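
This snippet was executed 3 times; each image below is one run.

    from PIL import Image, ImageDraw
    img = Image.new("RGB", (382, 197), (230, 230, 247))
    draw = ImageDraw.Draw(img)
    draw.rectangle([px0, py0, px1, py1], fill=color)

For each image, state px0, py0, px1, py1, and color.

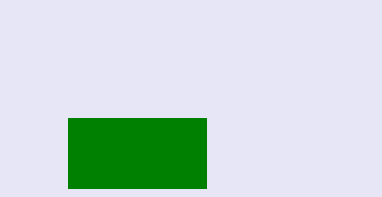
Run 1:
px0 = 68; py0 = 118; px1 = 206; py1 = 188; color = 'green'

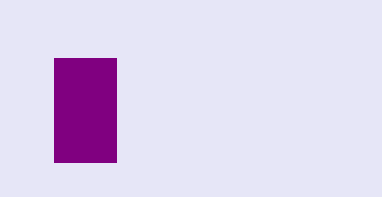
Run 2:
px0 = 54
py0 = 58
px1 = 116
py1 = 162
color = 'purple'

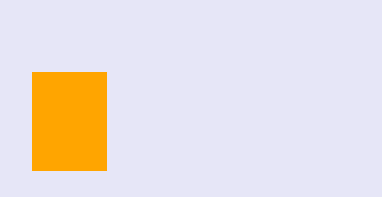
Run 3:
px0 = 32, py0 = 72, px1 = 106, py1 = 170, color = 'orange'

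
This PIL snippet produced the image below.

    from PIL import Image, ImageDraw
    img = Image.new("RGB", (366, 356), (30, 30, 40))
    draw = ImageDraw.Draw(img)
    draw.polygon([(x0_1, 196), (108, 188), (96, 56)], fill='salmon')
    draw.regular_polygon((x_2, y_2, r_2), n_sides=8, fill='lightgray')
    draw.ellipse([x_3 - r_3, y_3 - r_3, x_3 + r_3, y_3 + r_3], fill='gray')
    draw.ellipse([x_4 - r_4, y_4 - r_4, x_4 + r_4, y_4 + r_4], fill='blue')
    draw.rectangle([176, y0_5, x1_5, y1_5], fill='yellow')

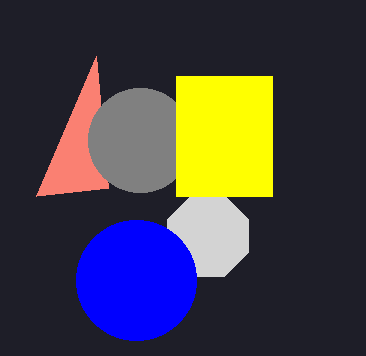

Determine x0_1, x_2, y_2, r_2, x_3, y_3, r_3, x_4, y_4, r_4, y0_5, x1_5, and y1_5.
x0_1 = 36, x_2 = 208, y_2 = 236, r_2 = 44, x_3 = 140, y_3 = 140, r_3 = 52, x_4 = 136, y_4 = 280, r_4 = 60, y0_5 = 76, x1_5 = 272, y1_5 = 196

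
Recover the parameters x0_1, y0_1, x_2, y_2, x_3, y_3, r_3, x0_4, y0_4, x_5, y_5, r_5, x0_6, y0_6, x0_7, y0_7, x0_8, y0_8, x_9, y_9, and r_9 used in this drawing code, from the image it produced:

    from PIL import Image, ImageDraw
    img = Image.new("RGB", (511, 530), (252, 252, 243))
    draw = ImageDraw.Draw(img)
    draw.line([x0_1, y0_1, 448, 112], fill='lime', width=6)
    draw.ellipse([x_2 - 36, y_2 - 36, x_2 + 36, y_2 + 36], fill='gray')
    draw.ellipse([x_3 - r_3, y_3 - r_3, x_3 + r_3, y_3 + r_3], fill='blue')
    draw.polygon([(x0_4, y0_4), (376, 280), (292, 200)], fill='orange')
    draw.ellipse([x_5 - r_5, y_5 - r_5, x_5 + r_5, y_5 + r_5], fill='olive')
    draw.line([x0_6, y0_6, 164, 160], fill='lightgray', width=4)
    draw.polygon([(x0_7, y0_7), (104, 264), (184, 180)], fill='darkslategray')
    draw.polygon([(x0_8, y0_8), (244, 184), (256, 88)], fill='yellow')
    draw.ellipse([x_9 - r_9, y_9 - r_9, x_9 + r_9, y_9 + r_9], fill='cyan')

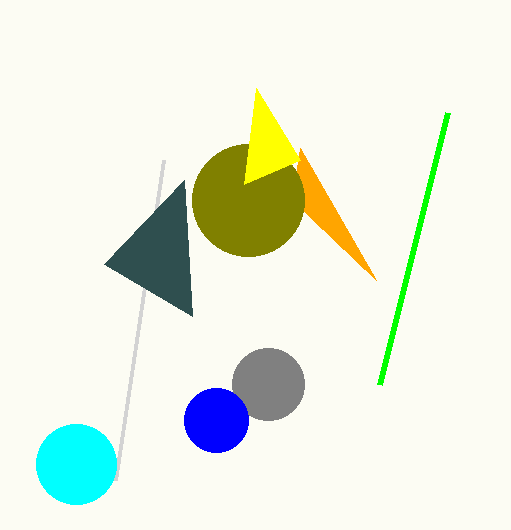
x0_1 = 380, y0_1 = 384, x_2 = 268, y_2 = 384, x_3 = 216, y_3 = 420, r_3 = 32, x0_4 = 300, y0_4 = 148, x_5 = 248, y_5 = 200, r_5 = 56, x0_6 = 116, y0_6 = 480, x0_7 = 192, y0_7 = 316, x0_8 = 300, y0_8 = 160, x_9 = 76, y_9 = 464, r_9 = 40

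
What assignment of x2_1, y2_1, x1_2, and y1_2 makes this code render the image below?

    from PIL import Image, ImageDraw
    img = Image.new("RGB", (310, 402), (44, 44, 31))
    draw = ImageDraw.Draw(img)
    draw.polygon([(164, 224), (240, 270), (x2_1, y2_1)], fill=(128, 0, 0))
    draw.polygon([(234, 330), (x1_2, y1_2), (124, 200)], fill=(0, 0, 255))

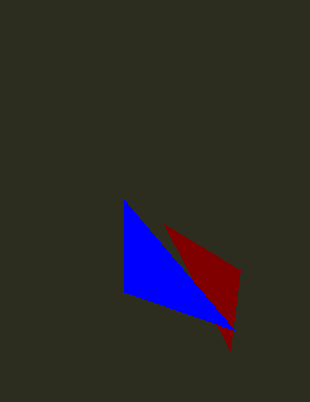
x2_1 = 230
y2_1 = 350
x1_2 = 124
y1_2 = 292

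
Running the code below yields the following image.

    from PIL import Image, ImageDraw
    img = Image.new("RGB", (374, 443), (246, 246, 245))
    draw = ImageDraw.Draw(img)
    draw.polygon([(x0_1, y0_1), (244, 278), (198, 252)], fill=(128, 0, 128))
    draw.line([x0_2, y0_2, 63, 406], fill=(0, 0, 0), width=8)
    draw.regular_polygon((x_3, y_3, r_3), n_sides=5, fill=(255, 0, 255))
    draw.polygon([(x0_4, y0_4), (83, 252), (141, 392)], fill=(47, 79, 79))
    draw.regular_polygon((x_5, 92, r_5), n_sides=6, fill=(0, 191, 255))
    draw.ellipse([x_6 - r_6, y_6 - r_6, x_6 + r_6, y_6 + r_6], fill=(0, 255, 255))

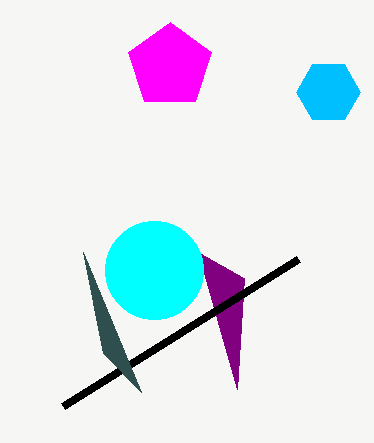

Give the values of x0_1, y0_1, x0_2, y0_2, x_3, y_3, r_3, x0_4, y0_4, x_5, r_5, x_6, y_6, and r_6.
x0_1 = 237, y0_1 = 389, x0_2 = 298, y0_2 = 259, x_3 = 170, y_3 = 66, r_3 = 44, x0_4 = 103, y0_4 = 353, x_5 = 328, r_5 = 32, x_6 = 154, y_6 = 270, r_6 = 49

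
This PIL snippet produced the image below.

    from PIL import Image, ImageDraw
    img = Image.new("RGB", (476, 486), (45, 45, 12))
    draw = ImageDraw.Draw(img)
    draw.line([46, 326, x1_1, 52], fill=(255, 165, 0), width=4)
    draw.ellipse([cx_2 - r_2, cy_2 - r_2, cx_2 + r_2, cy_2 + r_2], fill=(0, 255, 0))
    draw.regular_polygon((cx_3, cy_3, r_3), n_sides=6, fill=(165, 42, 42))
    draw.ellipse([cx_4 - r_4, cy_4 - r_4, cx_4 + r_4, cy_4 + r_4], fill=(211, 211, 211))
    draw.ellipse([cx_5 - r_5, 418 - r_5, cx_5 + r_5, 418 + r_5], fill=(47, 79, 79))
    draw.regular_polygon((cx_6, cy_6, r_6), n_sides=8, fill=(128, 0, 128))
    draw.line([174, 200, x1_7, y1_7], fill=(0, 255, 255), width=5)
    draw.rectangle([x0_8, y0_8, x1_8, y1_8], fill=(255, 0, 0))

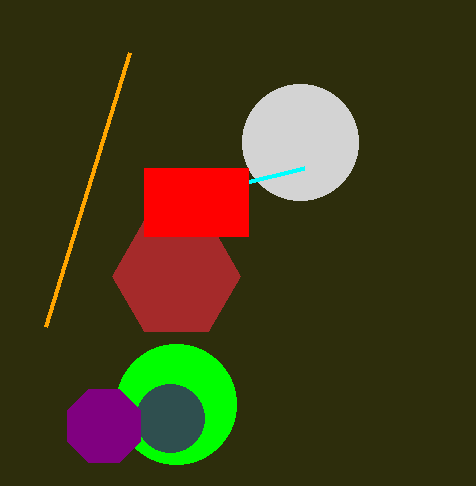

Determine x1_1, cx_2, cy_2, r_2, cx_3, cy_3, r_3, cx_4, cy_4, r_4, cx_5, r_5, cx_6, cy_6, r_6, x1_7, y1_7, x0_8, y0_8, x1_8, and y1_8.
x1_1 = 130; cx_2 = 176; cy_2 = 404; r_2 = 60; cx_3 = 176; cy_3 = 276; r_3 = 64; cx_4 = 300; cy_4 = 142; r_4 = 58; cx_5 = 170; r_5 = 34; cx_6 = 104; cy_6 = 426; r_6 = 40; x1_7 = 304; y1_7 = 168; x0_8 = 144; y0_8 = 168; x1_8 = 248; y1_8 = 236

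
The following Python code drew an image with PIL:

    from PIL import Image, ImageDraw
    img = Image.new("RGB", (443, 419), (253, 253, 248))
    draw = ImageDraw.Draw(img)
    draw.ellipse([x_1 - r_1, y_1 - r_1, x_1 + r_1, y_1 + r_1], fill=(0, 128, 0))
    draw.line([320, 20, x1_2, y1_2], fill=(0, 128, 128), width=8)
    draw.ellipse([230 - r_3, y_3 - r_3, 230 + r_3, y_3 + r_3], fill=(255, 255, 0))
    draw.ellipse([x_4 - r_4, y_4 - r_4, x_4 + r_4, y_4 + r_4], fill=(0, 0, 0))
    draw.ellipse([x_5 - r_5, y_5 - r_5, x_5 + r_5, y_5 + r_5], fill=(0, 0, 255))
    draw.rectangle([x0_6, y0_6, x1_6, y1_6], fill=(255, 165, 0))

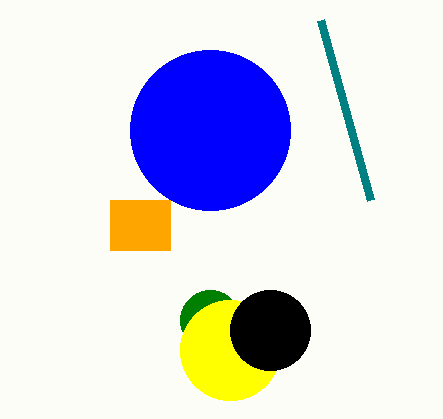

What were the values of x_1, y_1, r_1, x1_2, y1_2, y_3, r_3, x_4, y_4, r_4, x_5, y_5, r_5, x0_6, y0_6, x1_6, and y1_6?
x_1 = 210, y_1 = 320, r_1 = 30, x1_2 = 370, y1_2 = 200, y_3 = 350, r_3 = 50, x_4 = 270, y_4 = 330, r_4 = 40, x_5 = 210, y_5 = 130, r_5 = 80, x0_6 = 110, y0_6 = 200, x1_6 = 170, y1_6 = 250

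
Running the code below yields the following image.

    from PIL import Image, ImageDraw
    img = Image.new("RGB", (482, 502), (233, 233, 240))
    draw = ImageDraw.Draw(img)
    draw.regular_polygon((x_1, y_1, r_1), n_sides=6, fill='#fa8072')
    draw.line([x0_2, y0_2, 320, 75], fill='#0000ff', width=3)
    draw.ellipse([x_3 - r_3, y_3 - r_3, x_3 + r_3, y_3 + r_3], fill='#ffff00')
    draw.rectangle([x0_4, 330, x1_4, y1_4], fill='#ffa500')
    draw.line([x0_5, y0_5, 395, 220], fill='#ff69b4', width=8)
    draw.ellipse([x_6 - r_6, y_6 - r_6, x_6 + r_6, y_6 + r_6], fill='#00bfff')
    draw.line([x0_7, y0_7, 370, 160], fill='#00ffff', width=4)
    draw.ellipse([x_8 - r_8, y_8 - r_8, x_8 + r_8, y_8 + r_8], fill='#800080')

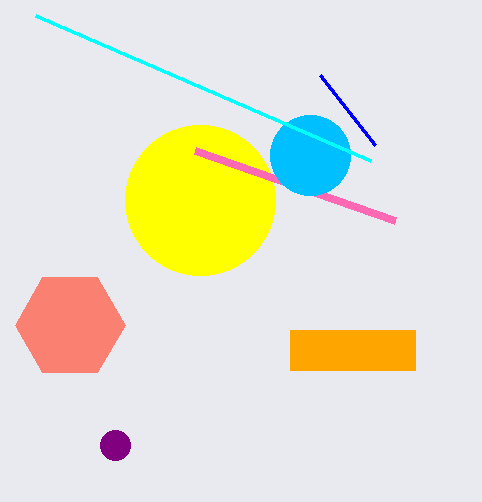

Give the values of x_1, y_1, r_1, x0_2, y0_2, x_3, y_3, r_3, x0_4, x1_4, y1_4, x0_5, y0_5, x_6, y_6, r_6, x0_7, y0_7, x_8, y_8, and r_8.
x_1 = 70, y_1 = 325, r_1 = 55, x0_2 = 375, y0_2 = 145, x_3 = 200, y_3 = 200, r_3 = 75, x0_4 = 290, x1_4 = 415, y1_4 = 370, x0_5 = 195, y0_5 = 150, x_6 = 310, y_6 = 155, r_6 = 40, x0_7 = 35, y0_7 = 15, x_8 = 115, y_8 = 445, r_8 = 15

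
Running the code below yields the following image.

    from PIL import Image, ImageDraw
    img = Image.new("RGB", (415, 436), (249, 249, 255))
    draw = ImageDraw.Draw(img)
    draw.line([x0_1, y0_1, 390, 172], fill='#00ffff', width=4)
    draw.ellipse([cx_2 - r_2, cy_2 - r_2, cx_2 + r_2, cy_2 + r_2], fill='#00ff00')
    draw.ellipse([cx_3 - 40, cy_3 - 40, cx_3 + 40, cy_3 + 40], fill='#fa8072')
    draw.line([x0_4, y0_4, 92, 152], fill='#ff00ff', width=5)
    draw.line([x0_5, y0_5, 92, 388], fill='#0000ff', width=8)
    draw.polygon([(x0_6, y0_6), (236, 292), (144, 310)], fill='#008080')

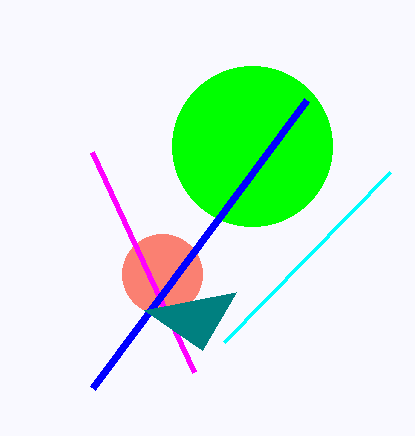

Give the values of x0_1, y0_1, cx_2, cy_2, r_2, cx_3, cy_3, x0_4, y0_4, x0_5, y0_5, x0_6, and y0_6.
x0_1 = 224
y0_1 = 342
cx_2 = 252
cy_2 = 146
r_2 = 80
cx_3 = 162
cy_3 = 274
x0_4 = 194
y0_4 = 372
x0_5 = 306
y0_5 = 100
x0_6 = 202
y0_6 = 350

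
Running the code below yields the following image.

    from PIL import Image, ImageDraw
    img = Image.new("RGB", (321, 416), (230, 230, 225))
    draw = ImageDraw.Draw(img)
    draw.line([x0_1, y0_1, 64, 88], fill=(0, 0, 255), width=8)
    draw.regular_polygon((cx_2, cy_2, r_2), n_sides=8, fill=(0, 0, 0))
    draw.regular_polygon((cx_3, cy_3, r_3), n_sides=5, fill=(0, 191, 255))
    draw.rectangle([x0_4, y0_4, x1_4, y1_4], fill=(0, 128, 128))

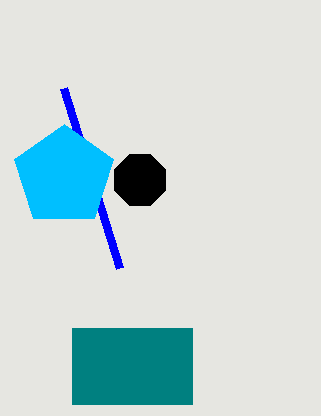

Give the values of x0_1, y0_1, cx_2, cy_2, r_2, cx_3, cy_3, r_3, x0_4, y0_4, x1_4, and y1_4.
x0_1 = 120
y0_1 = 268
cx_2 = 140
cy_2 = 180
r_2 = 28
cx_3 = 64
cy_3 = 176
r_3 = 52
x0_4 = 72
y0_4 = 328
x1_4 = 192
y1_4 = 404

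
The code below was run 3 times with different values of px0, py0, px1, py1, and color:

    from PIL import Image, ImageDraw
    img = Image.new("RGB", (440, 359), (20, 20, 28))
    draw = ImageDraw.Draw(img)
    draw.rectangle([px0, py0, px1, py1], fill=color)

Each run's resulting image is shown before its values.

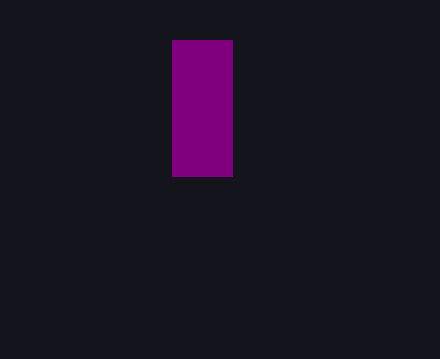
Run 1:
px0 = 172, py0 = 40, px1 = 232, py1 = 176, color = 'purple'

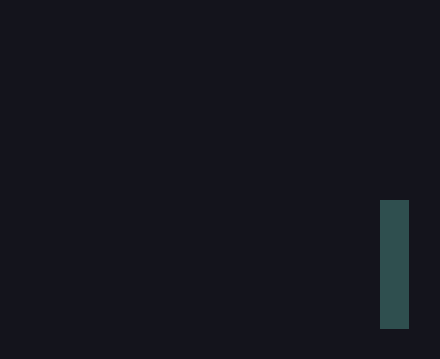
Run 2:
px0 = 380
py0 = 200
px1 = 408
py1 = 328
color = 'darkslategray'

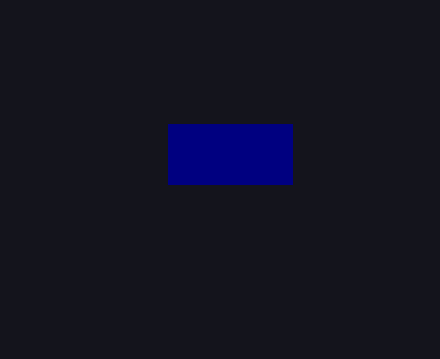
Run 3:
px0 = 168; py0 = 124; px1 = 292; py1 = 184; color = 'navy'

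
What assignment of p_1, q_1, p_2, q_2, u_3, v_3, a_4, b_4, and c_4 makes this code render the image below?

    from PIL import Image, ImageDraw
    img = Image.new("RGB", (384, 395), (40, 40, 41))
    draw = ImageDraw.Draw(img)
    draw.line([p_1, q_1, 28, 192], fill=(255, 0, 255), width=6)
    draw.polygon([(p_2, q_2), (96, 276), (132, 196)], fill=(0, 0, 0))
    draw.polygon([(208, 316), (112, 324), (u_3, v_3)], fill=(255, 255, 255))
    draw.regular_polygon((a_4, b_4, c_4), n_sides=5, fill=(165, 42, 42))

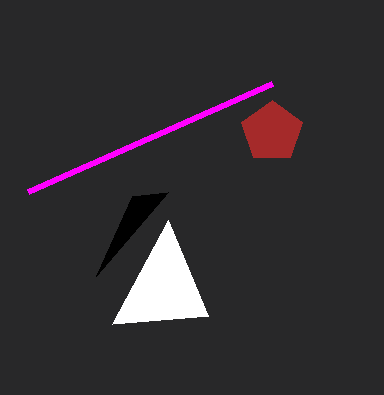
p_1 = 272; q_1 = 84; p_2 = 168; q_2 = 192; u_3 = 168; v_3 = 220; a_4 = 272; b_4 = 132; c_4 = 32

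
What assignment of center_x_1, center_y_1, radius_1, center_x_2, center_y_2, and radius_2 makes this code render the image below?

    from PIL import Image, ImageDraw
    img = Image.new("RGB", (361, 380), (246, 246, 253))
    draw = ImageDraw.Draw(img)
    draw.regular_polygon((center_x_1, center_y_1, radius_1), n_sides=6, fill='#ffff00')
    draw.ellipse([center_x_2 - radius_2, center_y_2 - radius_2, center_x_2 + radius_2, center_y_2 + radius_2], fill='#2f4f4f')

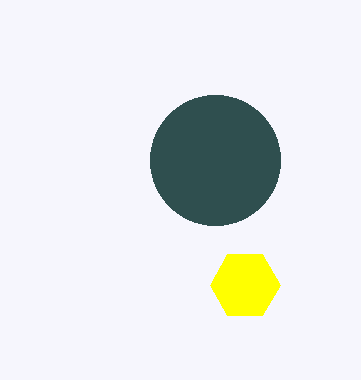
center_x_1 = 245; center_y_1 = 285; radius_1 = 35; center_x_2 = 215; center_y_2 = 160; radius_2 = 65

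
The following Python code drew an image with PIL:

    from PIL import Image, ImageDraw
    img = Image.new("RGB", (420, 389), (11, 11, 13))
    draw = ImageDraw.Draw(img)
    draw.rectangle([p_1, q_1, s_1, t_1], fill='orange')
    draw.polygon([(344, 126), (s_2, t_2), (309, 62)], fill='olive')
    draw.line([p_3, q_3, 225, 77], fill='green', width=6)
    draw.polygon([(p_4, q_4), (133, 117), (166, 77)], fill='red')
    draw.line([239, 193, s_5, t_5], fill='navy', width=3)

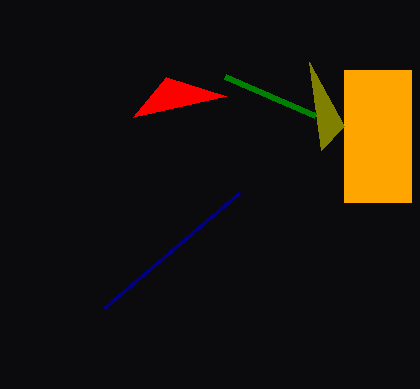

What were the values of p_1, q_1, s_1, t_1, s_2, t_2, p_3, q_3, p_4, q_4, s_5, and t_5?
p_1 = 344; q_1 = 70; s_1 = 411; t_1 = 202; s_2 = 321; t_2 = 150; p_3 = 315; q_3 = 116; p_4 = 226; q_4 = 96; s_5 = 104; t_5 = 308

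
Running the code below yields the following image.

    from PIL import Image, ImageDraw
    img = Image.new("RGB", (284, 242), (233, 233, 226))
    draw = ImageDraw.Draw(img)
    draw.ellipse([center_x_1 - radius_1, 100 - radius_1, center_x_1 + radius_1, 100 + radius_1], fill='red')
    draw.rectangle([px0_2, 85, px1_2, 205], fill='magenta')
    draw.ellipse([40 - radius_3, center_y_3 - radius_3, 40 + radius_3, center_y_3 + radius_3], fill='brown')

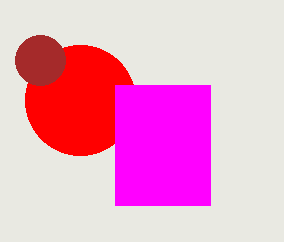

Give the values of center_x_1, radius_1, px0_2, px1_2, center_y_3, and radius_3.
center_x_1 = 80
radius_1 = 55
px0_2 = 115
px1_2 = 210
center_y_3 = 60
radius_3 = 25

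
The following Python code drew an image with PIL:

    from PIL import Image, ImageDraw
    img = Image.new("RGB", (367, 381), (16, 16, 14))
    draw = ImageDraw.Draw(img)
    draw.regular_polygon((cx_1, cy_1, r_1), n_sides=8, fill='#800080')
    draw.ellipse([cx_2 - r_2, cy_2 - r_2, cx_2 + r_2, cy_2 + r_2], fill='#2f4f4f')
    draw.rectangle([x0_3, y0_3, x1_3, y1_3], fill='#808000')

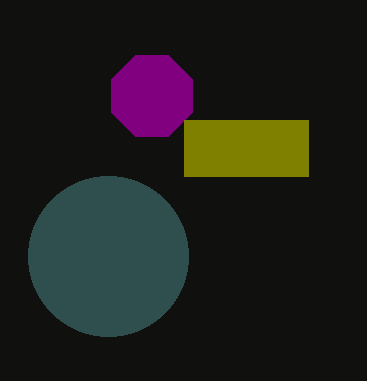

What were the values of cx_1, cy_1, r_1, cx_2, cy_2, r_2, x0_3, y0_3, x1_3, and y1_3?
cx_1 = 152, cy_1 = 96, r_1 = 44, cx_2 = 108, cy_2 = 256, r_2 = 80, x0_3 = 184, y0_3 = 120, x1_3 = 308, y1_3 = 176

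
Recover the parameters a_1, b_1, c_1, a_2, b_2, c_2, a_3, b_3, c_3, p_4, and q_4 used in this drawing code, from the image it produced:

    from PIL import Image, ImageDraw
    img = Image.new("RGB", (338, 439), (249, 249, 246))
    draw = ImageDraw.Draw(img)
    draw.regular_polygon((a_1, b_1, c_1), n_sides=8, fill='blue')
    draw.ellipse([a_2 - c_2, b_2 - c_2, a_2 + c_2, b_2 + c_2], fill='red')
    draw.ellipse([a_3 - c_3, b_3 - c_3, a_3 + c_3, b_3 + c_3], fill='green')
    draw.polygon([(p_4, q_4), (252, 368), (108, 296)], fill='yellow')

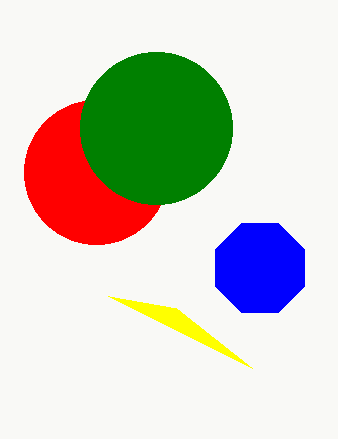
a_1 = 260
b_1 = 268
c_1 = 48
a_2 = 96
b_2 = 172
c_2 = 72
a_3 = 156
b_3 = 128
c_3 = 76
p_4 = 176
q_4 = 308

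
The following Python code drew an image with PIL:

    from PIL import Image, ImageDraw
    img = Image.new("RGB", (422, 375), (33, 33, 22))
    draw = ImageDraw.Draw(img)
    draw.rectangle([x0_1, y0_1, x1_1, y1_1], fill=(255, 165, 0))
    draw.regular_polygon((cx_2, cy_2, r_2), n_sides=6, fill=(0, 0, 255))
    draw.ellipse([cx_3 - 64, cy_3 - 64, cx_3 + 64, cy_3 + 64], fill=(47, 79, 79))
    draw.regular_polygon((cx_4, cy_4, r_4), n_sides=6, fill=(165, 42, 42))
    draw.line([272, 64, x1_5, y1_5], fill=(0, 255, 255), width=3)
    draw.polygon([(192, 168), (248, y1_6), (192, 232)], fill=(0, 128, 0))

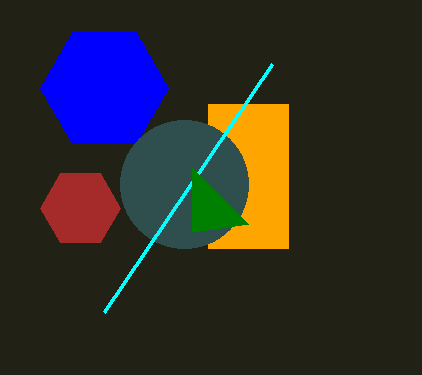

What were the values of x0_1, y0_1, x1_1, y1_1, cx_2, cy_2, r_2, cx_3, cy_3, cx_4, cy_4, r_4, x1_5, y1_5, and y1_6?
x0_1 = 208
y0_1 = 104
x1_1 = 288
y1_1 = 248
cx_2 = 104
cy_2 = 88
r_2 = 64
cx_3 = 184
cy_3 = 184
cx_4 = 80
cy_4 = 208
r_4 = 40
x1_5 = 104
y1_5 = 312
y1_6 = 224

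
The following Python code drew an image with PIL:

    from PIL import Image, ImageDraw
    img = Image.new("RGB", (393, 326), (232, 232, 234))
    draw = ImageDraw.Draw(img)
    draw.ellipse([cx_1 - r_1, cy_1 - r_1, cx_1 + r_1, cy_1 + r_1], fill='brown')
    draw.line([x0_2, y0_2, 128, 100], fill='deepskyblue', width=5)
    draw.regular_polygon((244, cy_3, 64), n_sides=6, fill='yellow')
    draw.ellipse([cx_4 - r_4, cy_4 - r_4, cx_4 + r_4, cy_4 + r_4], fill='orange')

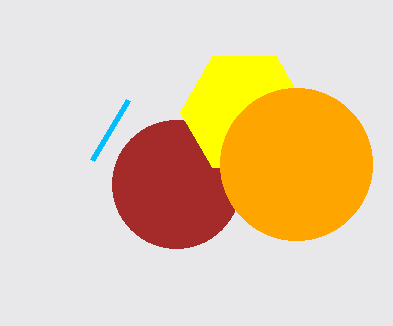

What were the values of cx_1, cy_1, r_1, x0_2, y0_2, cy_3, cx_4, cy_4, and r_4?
cx_1 = 176
cy_1 = 184
r_1 = 64
x0_2 = 92
y0_2 = 160
cy_3 = 112
cx_4 = 296
cy_4 = 164
r_4 = 76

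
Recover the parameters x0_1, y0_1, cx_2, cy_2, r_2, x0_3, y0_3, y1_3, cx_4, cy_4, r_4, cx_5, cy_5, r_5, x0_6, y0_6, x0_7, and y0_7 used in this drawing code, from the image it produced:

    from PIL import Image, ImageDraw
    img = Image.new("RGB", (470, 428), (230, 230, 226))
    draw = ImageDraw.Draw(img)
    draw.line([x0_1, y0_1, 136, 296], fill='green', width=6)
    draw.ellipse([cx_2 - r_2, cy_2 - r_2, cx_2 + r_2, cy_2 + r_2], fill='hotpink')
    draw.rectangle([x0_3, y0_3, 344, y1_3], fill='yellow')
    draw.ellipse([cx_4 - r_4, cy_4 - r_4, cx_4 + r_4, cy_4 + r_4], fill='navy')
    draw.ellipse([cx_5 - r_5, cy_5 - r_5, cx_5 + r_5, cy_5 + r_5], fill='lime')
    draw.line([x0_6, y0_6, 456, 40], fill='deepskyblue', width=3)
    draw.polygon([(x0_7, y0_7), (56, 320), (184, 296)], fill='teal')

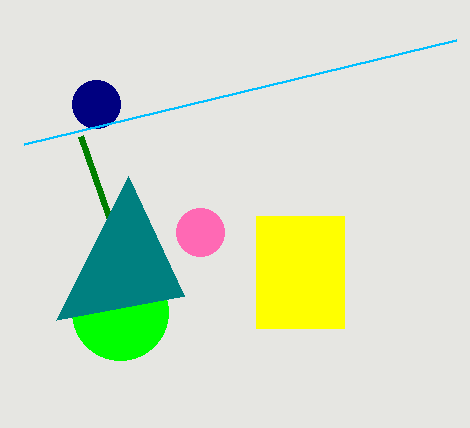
x0_1 = 80, y0_1 = 136, cx_2 = 200, cy_2 = 232, r_2 = 24, x0_3 = 256, y0_3 = 216, y1_3 = 328, cx_4 = 96, cy_4 = 104, r_4 = 24, cx_5 = 120, cy_5 = 312, r_5 = 48, x0_6 = 24, y0_6 = 144, x0_7 = 128, y0_7 = 176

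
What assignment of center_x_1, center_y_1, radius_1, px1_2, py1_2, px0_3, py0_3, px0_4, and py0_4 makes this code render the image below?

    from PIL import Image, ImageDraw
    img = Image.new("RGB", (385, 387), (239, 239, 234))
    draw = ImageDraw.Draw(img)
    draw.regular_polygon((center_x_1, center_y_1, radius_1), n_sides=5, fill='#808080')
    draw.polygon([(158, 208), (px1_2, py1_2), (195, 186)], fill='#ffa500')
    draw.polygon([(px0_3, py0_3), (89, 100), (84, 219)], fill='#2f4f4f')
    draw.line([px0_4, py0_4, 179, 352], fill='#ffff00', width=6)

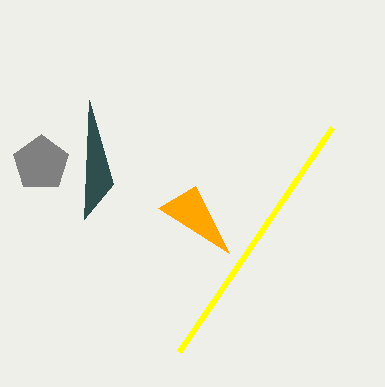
center_x_1 = 41, center_y_1 = 163, radius_1 = 29, px1_2 = 229, py1_2 = 253, px0_3 = 113, py0_3 = 184, px0_4 = 332, py0_4 = 128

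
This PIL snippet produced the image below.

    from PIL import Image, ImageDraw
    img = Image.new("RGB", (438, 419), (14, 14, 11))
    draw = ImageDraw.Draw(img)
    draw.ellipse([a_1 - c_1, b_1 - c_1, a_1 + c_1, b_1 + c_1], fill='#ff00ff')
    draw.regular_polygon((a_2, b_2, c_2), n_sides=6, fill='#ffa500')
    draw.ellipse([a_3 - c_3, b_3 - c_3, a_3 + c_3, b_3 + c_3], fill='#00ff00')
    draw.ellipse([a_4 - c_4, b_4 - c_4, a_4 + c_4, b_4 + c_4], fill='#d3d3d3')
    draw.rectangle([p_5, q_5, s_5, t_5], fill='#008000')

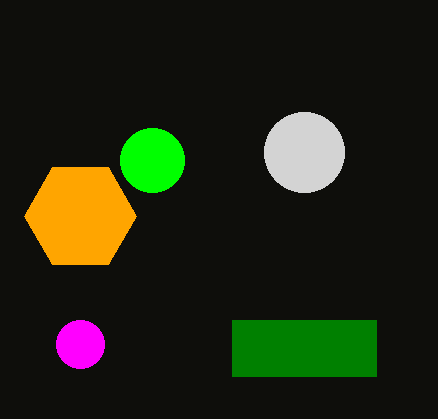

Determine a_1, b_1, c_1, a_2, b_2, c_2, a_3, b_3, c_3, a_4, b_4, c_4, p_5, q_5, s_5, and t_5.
a_1 = 80; b_1 = 344; c_1 = 24; a_2 = 80; b_2 = 216; c_2 = 56; a_3 = 152; b_3 = 160; c_3 = 32; a_4 = 304; b_4 = 152; c_4 = 40; p_5 = 232; q_5 = 320; s_5 = 376; t_5 = 376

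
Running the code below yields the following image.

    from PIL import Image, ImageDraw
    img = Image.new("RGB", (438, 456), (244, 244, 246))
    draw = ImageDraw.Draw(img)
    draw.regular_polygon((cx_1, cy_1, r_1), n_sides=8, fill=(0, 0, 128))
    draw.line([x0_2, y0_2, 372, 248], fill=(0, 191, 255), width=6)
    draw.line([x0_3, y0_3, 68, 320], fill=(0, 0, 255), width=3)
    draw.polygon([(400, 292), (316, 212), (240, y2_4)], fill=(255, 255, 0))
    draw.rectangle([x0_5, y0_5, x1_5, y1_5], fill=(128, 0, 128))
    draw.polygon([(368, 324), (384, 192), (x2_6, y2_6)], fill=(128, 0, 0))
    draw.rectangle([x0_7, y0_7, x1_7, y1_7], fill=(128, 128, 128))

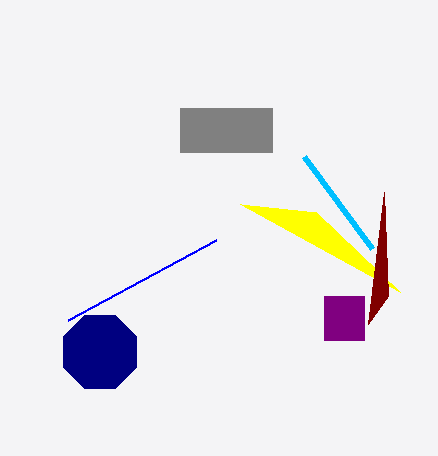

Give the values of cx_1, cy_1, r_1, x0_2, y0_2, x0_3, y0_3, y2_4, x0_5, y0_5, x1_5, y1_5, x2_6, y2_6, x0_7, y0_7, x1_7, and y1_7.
cx_1 = 100; cy_1 = 352; r_1 = 40; x0_2 = 304; y0_2 = 156; x0_3 = 216; y0_3 = 240; y2_4 = 204; x0_5 = 324; y0_5 = 296; x1_5 = 364; y1_5 = 340; x2_6 = 388; y2_6 = 296; x0_7 = 180; y0_7 = 108; x1_7 = 272; y1_7 = 152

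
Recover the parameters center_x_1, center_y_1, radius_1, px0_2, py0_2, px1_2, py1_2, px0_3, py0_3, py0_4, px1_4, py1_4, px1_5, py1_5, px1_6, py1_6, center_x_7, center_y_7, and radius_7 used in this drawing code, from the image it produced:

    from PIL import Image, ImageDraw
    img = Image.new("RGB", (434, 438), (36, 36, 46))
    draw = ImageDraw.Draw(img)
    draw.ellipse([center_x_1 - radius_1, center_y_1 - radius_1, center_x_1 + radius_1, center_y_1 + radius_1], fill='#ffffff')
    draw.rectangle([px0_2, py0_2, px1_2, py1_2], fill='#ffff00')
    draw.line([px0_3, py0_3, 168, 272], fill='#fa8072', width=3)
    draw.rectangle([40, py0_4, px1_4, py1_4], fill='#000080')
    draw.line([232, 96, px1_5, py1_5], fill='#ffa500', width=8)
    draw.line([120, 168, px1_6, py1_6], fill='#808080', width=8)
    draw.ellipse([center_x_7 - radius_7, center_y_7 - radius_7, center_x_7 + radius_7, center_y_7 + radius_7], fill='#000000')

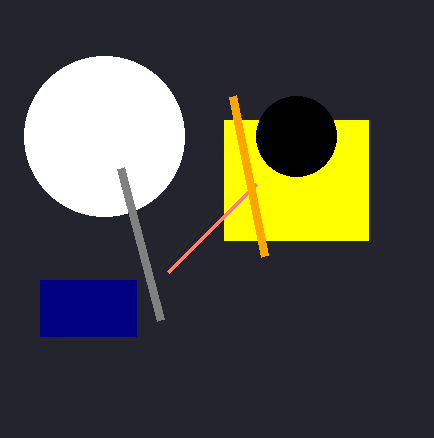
center_x_1 = 104, center_y_1 = 136, radius_1 = 80, px0_2 = 224, py0_2 = 120, px1_2 = 368, py1_2 = 240, px0_3 = 256, py0_3 = 184, py0_4 = 280, px1_4 = 136, py1_4 = 336, px1_5 = 264, py1_5 = 256, px1_6 = 160, py1_6 = 320, center_x_7 = 296, center_y_7 = 136, radius_7 = 40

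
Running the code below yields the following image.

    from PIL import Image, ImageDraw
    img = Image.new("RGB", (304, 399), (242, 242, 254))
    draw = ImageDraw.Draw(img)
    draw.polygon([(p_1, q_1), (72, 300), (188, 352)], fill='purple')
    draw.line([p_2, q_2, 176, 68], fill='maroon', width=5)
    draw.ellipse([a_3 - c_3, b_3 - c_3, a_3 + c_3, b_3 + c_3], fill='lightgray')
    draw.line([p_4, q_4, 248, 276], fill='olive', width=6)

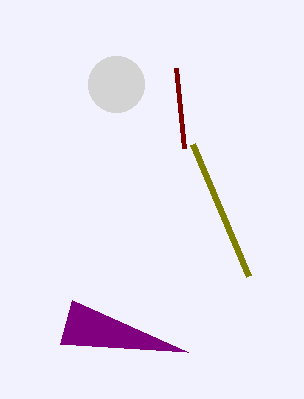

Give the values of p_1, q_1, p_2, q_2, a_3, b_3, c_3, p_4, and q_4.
p_1 = 60, q_1 = 344, p_2 = 184, q_2 = 148, a_3 = 116, b_3 = 84, c_3 = 28, p_4 = 192, q_4 = 144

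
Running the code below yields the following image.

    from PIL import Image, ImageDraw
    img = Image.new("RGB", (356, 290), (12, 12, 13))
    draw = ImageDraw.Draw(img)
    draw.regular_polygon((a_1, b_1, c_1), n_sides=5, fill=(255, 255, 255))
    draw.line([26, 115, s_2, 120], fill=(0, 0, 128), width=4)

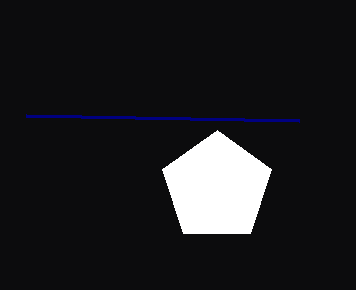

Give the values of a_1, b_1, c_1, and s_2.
a_1 = 217; b_1 = 187; c_1 = 57; s_2 = 299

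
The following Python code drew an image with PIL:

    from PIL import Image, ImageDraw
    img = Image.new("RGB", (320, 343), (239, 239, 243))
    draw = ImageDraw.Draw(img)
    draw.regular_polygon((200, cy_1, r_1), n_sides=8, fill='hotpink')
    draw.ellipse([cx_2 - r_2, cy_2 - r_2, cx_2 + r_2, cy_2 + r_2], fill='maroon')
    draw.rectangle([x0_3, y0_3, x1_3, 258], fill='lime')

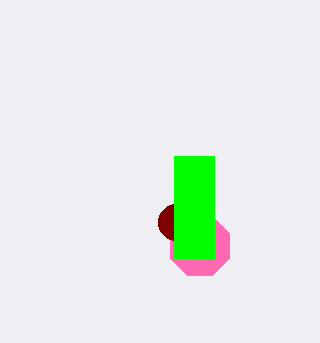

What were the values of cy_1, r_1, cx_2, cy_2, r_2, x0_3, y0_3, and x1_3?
cy_1 = 246
r_1 = 32
cx_2 = 176
cy_2 = 222
r_2 = 18
x0_3 = 174
y0_3 = 156
x1_3 = 214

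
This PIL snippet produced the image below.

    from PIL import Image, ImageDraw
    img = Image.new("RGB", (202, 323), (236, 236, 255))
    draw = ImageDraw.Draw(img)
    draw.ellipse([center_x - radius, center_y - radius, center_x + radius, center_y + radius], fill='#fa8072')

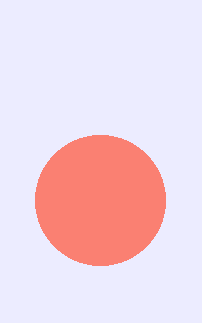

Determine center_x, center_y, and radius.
center_x = 100, center_y = 200, radius = 65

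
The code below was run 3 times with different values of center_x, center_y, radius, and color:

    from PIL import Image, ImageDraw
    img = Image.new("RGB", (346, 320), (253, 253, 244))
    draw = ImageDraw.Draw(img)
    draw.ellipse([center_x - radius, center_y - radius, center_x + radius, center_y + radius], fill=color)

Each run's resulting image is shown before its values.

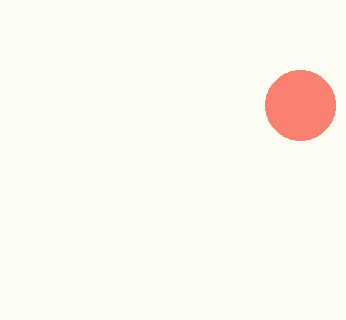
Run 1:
center_x = 300, center_y = 105, radius = 35, color = 'salmon'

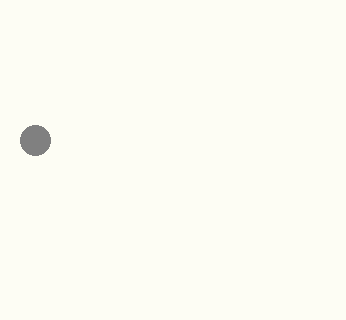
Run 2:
center_x = 35; center_y = 140; radius = 15; color = 'gray'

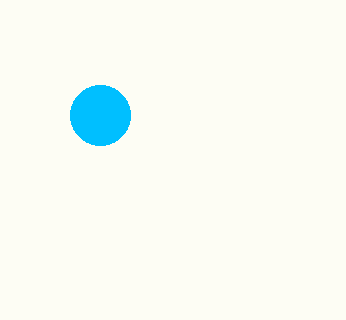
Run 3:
center_x = 100
center_y = 115
radius = 30
color = 'deepskyblue'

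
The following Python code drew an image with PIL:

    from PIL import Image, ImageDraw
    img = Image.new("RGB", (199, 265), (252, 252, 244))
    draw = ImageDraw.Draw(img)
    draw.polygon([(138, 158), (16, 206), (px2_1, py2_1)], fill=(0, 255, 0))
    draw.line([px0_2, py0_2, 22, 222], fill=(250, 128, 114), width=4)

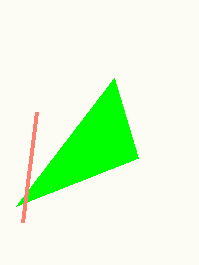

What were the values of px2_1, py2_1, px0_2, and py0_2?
px2_1 = 114, py2_1 = 78, px0_2 = 36, py0_2 = 112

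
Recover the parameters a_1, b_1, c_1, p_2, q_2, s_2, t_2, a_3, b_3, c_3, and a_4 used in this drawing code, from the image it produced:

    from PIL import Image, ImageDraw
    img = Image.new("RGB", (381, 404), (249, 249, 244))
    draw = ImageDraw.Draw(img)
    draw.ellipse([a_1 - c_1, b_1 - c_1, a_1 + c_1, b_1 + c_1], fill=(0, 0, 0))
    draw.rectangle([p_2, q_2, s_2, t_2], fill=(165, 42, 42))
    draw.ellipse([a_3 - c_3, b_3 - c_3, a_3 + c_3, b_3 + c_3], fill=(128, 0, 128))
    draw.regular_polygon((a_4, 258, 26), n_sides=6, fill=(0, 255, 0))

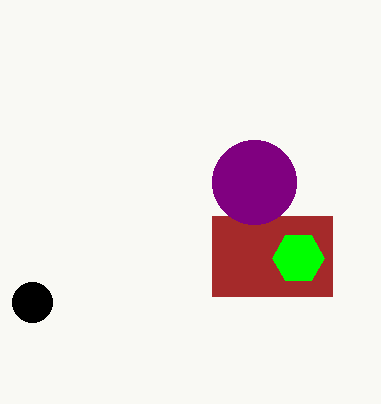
a_1 = 32; b_1 = 302; c_1 = 20; p_2 = 212; q_2 = 216; s_2 = 332; t_2 = 296; a_3 = 254; b_3 = 182; c_3 = 42; a_4 = 298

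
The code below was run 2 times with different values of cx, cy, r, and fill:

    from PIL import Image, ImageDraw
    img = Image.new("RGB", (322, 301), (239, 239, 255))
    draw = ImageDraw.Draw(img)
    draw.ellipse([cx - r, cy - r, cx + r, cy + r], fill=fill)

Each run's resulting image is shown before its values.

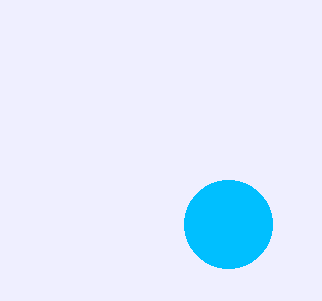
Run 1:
cx = 228
cy = 224
r = 44
fill = 'deepskyblue'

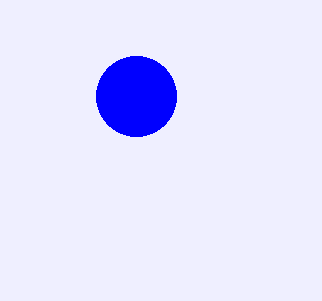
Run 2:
cx = 136, cy = 96, r = 40, fill = 'blue'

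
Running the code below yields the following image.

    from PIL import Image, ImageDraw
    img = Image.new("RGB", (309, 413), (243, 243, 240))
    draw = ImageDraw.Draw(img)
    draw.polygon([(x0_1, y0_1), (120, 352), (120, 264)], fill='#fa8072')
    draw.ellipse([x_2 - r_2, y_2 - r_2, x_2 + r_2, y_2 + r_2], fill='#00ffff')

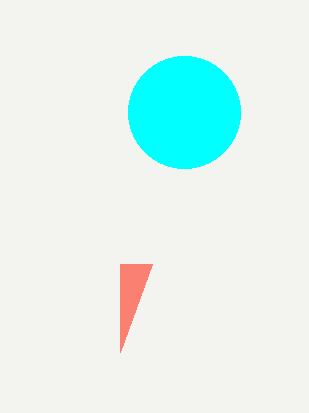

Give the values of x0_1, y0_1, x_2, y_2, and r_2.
x0_1 = 152, y0_1 = 264, x_2 = 184, y_2 = 112, r_2 = 56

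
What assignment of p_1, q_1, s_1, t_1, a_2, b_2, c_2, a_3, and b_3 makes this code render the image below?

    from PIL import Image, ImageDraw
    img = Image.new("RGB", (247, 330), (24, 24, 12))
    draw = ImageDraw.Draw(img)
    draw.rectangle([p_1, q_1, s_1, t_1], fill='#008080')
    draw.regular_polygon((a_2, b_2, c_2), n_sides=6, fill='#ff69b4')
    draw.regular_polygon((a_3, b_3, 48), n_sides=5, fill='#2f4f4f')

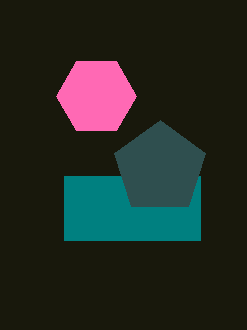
p_1 = 64, q_1 = 176, s_1 = 200, t_1 = 240, a_2 = 96, b_2 = 96, c_2 = 40, a_3 = 160, b_3 = 168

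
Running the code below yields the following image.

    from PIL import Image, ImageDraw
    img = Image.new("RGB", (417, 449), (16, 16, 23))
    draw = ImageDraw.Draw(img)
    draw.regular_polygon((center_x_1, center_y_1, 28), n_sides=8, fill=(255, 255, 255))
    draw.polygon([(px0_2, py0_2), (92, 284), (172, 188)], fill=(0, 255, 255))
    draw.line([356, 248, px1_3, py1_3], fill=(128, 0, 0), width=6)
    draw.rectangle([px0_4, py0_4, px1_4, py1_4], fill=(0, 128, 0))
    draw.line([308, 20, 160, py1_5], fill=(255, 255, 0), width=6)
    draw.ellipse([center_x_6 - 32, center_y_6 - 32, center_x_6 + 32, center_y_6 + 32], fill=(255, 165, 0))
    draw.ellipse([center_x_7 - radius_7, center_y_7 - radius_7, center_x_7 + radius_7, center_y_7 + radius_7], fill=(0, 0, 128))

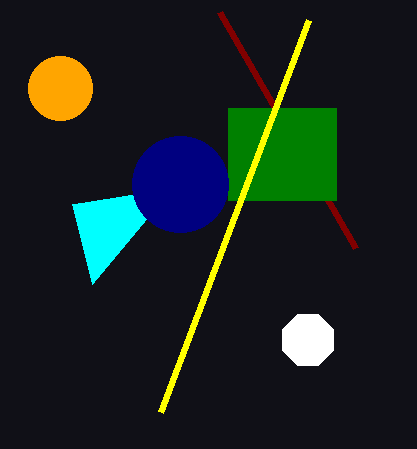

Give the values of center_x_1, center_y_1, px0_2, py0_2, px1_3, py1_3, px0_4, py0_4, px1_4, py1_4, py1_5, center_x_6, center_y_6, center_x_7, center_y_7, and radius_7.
center_x_1 = 308
center_y_1 = 340
px0_2 = 72
py0_2 = 204
px1_3 = 220
py1_3 = 12
px0_4 = 228
py0_4 = 108
px1_4 = 336
py1_4 = 200
py1_5 = 412
center_x_6 = 60
center_y_6 = 88
center_x_7 = 180
center_y_7 = 184
radius_7 = 48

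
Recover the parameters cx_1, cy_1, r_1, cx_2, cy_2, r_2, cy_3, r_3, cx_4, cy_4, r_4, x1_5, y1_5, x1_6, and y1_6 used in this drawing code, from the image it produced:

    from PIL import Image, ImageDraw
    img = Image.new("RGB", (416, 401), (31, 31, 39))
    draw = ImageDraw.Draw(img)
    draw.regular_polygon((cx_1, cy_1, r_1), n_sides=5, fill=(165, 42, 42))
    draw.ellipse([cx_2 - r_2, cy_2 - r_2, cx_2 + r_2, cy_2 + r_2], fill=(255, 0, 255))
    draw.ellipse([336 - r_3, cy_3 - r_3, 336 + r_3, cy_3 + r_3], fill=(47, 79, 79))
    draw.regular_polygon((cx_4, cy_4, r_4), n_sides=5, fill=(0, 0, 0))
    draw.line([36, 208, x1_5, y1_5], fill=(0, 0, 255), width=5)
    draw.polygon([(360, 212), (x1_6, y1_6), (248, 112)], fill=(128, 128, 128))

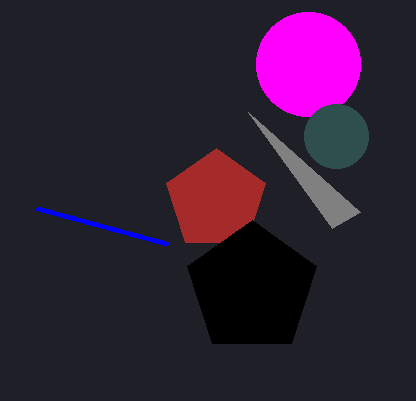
cx_1 = 216; cy_1 = 200; r_1 = 52; cx_2 = 308; cy_2 = 64; r_2 = 52; cy_3 = 136; r_3 = 32; cx_4 = 252; cy_4 = 288; r_4 = 68; x1_5 = 168; y1_5 = 244; x1_6 = 332; y1_6 = 228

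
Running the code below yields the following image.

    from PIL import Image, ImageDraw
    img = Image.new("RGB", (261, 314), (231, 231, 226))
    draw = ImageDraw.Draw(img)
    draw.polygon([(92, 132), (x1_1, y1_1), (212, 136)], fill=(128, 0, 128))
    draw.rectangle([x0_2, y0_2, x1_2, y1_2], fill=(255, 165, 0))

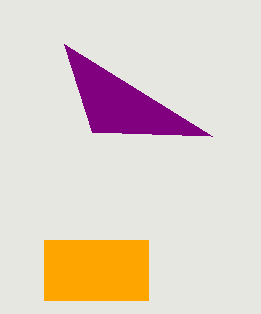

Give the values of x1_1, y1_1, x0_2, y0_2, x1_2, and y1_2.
x1_1 = 64, y1_1 = 44, x0_2 = 44, y0_2 = 240, x1_2 = 148, y1_2 = 300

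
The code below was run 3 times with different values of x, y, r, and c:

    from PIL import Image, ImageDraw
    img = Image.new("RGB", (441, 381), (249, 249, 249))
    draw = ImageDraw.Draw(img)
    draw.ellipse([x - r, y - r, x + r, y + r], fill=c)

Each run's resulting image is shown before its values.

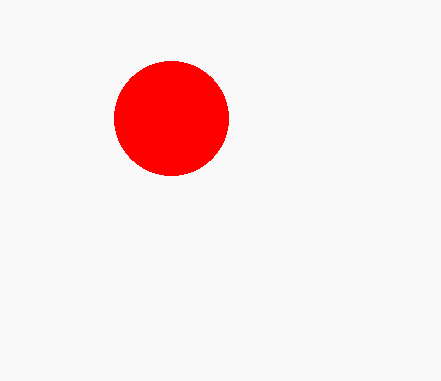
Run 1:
x = 171
y = 118
r = 57
c = 'red'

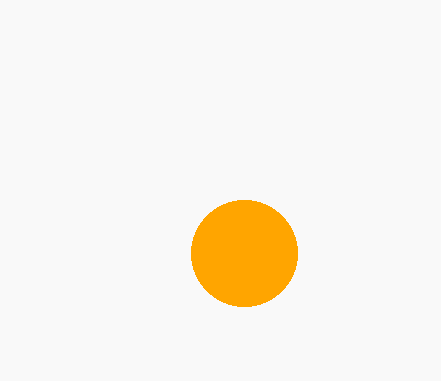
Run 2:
x = 244
y = 253
r = 53
c = 'orange'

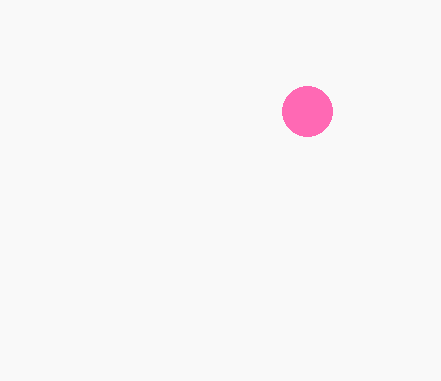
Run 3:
x = 307; y = 111; r = 25; c = 'hotpink'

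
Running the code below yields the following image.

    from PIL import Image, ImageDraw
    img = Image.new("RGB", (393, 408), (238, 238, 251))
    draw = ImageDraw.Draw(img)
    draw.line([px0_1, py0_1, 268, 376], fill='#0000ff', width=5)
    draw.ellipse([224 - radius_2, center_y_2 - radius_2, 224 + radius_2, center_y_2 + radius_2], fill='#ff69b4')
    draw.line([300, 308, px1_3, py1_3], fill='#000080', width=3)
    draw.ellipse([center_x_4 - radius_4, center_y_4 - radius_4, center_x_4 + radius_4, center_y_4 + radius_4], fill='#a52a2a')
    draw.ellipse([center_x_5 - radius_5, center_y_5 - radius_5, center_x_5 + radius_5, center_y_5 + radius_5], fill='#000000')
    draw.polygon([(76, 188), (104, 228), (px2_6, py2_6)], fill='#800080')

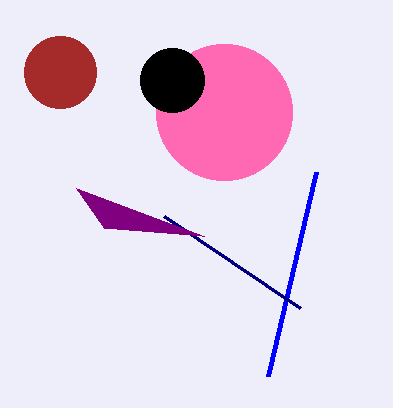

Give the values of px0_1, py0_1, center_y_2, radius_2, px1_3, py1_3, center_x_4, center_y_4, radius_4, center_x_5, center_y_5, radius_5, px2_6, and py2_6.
px0_1 = 316, py0_1 = 172, center_y_2 = 112, radius_2 = 68, px1_3 = 164, py1_3 = 216, center_x_4 = 60, center_y_4 = 72, radius_4 = 36, center_x_5 = 172, center_y_5 = 80, radius_5 = 32, px2_6 = 204, py2_6 = 236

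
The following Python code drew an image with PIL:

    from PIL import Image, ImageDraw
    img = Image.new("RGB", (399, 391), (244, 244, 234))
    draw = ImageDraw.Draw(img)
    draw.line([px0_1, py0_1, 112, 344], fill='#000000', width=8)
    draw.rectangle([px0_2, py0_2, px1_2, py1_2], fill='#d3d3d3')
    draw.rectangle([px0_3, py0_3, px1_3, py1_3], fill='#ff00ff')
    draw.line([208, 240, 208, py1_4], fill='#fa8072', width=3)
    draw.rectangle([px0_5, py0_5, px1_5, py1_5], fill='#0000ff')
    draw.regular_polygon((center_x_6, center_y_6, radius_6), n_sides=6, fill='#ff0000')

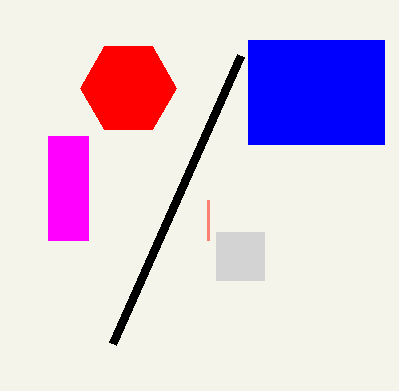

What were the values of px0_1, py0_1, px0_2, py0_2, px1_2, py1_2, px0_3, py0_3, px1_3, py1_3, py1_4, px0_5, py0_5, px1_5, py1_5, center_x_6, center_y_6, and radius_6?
px0_1 = 240, py0_1 = 56, px0_2 = 216, py0_2 = 232, px1_2 = 264, py1_2 = 280, px0_3 = 48, py0_3 = 136, px1_3 = 88, py1_3 = 240, py1_4 = 200, px0_5 = 248, py0_5 = 40, px1_5 = 384, py1_5 = 144, center_x_6 = 128, center_y_6 = 88, radius_6 = 48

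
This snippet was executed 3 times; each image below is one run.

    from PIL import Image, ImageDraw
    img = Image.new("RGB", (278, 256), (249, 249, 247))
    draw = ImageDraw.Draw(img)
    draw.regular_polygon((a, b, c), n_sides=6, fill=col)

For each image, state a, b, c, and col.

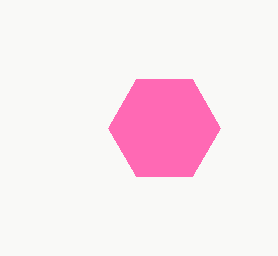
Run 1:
a = 164, b = 128, c = 56, col = 'hotpink'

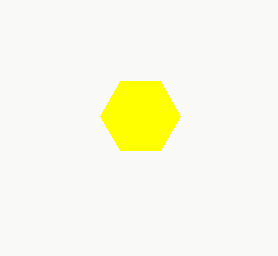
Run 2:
a = 140; b = 116; c = 40; col = 'yellow'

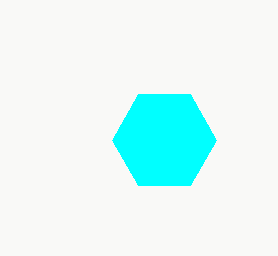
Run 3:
a = 164
b = 140
c = 52
col = 'cyan'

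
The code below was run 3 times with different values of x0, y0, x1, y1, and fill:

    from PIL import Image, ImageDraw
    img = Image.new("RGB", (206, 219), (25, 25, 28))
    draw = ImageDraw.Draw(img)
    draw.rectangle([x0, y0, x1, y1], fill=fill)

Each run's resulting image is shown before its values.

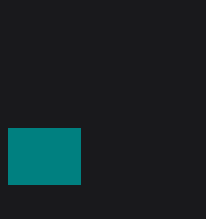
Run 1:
x0 = 8; y0 = 128; x1 = 80; y1 = 184; fill = 'teal'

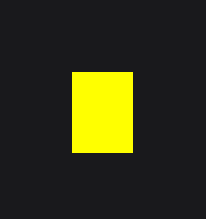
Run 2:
x0 = 72, y0 = 72, x1 = 132, y1 = 152, fill = 'yellow'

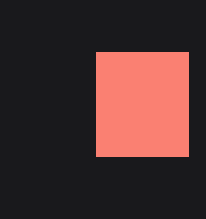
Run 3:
x0 = 96; y0 = 52; x1 = 188; y1 = 156; fill = 'salmon'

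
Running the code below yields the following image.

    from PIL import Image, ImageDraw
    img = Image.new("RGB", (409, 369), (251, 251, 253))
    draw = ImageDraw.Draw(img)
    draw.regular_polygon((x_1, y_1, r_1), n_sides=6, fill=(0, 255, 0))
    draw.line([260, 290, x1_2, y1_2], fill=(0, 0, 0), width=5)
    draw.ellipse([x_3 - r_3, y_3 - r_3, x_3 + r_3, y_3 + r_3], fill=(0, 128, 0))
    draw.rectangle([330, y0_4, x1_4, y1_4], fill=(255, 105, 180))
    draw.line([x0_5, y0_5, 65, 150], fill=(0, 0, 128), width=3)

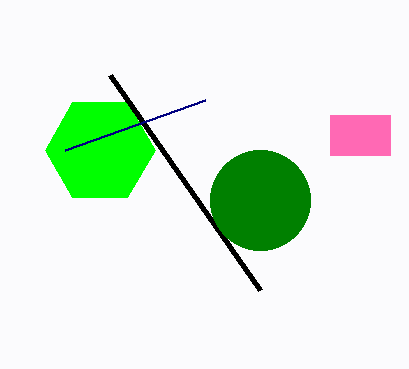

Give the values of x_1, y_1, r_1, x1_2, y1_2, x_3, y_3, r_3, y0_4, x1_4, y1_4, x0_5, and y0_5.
x_1 = 100
y_1 = 150
r_1 = 55
x1_2 = 110
y1_2 = 75
x_3 = 260
y_3 = 200
r_3 = 50
y0_4 = 115
x1_4 = 390
y1_4 = 155
x0_5 = 205
y0_5 = 100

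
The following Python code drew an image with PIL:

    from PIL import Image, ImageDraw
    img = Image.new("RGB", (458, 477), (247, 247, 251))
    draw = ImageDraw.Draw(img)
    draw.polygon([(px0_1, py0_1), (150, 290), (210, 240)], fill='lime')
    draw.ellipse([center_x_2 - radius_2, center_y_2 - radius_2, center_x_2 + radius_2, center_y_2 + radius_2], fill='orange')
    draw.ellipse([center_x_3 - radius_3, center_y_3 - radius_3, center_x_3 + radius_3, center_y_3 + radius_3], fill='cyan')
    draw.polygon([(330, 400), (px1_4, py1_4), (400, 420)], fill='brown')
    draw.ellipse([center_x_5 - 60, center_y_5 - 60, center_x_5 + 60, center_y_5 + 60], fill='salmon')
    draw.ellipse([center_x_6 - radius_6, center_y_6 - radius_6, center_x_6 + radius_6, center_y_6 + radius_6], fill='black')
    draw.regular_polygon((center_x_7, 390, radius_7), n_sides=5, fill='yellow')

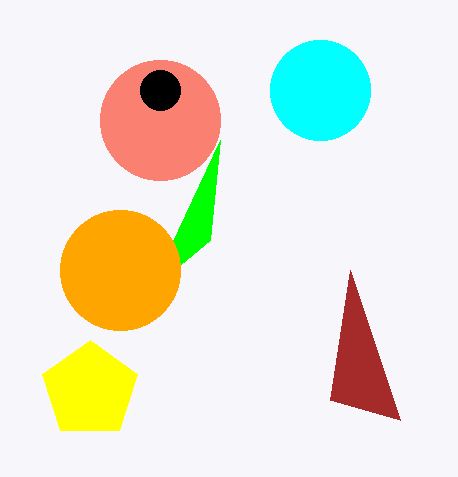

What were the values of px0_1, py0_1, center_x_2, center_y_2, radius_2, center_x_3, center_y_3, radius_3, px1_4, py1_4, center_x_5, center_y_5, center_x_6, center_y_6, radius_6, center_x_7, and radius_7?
px0_1 = 220; py0_1 = 140; center_x_2 = 120; center_y_2 = 270; radius_2 = 60; center_x_3 = 320; center_y_3 = 90; radius_3 = 50; px1_4 = 350; py1_4 = 270; center_x_5 = 160; center_y_5 = 120; center_x_6 = 160; center_y_6 = 90; radius_6 = 20; center_x_7 = 90; radius_7 = 50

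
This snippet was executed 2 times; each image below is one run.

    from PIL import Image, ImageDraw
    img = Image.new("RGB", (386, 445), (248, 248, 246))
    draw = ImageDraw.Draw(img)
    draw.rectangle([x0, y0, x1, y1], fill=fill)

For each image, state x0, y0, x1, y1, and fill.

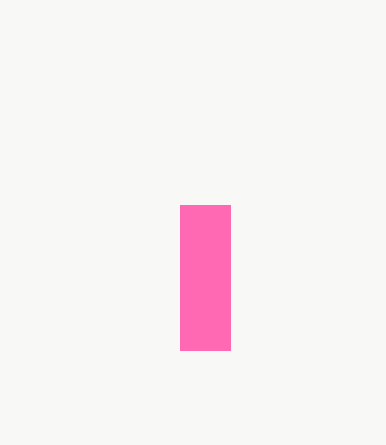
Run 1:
x0 = 180
y0 = 205
x1 = 230
y1 = 350
fill = 'hotpink'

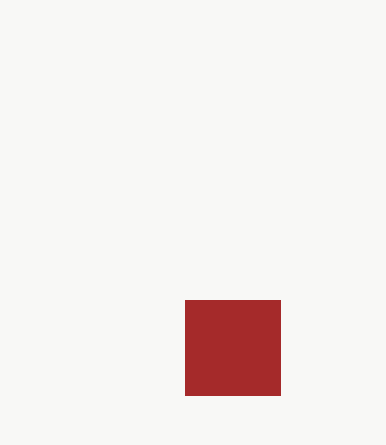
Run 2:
x0 = 185
y0 = 300
x1 = 280
y1 = 395
fill = 'brown'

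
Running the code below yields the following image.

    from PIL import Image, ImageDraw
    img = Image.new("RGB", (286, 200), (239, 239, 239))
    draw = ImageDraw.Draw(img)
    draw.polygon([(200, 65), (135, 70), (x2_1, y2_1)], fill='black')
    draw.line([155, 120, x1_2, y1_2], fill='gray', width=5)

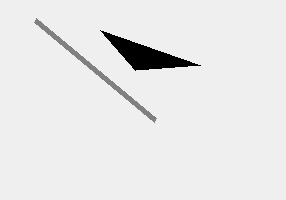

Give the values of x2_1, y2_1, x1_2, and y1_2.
x2_1 = 100, y2_1 = 30, x1_2 = 35, y1_2 = 20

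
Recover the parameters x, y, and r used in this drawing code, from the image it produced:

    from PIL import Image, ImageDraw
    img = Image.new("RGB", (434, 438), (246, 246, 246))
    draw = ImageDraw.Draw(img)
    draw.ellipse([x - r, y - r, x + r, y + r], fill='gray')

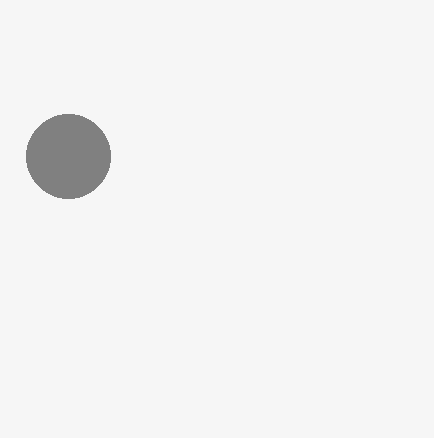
x = 68; y = 156; r = 42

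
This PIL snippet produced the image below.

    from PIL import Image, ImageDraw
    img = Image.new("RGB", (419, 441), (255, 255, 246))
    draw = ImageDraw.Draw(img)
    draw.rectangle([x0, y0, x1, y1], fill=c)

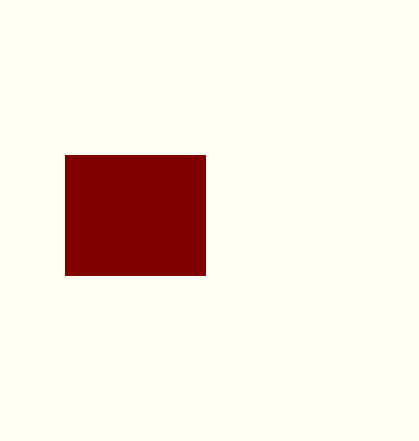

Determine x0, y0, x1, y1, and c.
x0 = 65; y0 = 155; x1 = 205; y1 = 275; c = 'maroon'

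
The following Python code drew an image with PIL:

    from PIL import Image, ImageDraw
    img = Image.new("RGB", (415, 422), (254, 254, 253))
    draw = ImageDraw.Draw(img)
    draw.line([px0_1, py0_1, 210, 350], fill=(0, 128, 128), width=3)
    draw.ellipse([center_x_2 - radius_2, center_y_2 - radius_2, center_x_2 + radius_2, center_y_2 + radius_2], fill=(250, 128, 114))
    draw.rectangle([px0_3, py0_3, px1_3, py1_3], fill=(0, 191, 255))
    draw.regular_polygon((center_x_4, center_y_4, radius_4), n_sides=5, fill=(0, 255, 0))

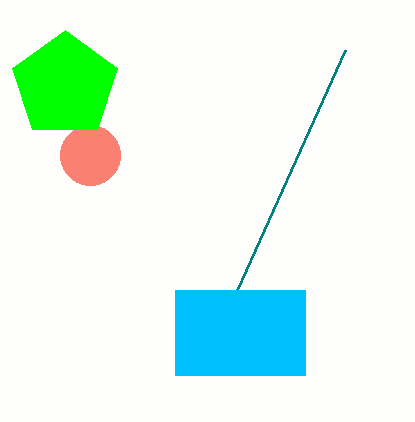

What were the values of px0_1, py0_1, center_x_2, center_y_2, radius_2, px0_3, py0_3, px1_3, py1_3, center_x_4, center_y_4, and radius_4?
px0_1 = 345
py0_1 = 50
center_x_2 = 90
center_y_2 = 155
radius_2 = 30
px0_3 = 175
py0_3 = 290
px1_3 = 305
py1_3 = 375
center_x_4 = 65
center_y_4 = 85
radius_4 = 55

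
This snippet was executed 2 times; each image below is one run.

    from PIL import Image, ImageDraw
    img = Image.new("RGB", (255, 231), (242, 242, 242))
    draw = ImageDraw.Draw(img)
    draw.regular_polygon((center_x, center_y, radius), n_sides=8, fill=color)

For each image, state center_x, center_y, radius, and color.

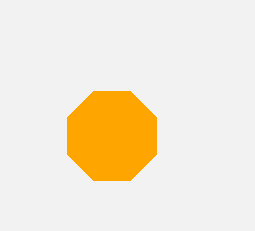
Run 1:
center_x = 112, center_y = 136, radius = 48, color = 'orange'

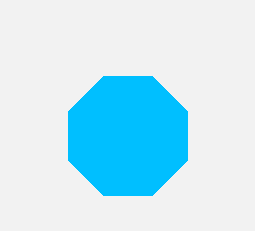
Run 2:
center_x = 128
center_y = 136
radius = 64
color = 'deepskyblue'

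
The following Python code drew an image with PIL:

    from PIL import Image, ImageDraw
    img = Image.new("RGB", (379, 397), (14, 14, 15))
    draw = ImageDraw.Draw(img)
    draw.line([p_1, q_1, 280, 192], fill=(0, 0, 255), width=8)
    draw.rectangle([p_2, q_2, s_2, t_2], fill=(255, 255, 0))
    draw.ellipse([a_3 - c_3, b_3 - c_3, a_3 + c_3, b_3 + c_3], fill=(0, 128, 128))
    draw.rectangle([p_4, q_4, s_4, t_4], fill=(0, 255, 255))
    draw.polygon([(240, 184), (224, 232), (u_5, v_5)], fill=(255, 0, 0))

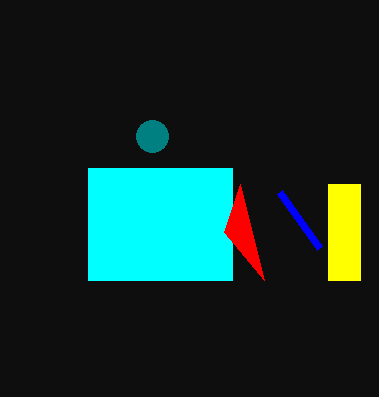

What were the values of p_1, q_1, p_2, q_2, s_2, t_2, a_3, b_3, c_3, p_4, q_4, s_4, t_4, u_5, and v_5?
p_1 = 320, q_1 = 248, p_2 = 328, q_2 = 184, s_2 = 360, t_2 = 280, a_3 = 152, b_3 = 136, c_3 = 16, p_4 = 88, q_4 = 168, s_4 = 232, t_4 = 280, u_5 = 264, v_5 = 280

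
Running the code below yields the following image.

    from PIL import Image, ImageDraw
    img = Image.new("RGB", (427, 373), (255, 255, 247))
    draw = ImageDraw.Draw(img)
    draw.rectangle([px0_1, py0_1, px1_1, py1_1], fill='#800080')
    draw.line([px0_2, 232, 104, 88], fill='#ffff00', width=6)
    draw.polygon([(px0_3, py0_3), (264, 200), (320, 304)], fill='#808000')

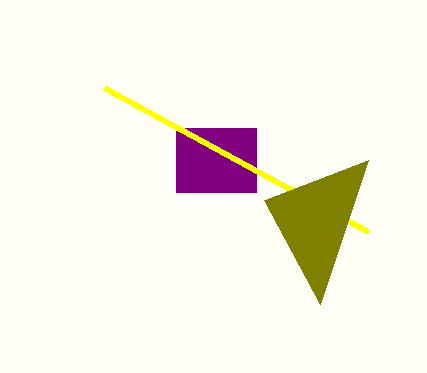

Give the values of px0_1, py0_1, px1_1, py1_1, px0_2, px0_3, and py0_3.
px0_1 = 176; py0_1 = 128; px1_1 = 256; py1_1 = 192; px0_2 = 368; px0_3 = 368; py0_3 = 160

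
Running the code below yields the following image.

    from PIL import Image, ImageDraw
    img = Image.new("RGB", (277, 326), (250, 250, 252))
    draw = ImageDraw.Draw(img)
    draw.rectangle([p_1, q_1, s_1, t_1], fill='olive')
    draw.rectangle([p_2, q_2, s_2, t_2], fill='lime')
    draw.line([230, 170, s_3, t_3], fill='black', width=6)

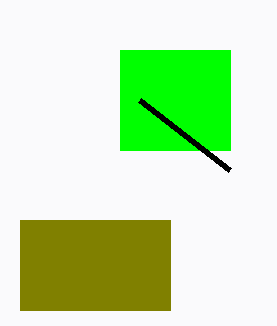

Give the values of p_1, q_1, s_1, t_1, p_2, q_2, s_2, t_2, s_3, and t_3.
p_1 = 20, q_1 = 220, s_1 = 170, t_1 = 310, p_2 = 120, q_2 = 50, s_2 = 230, t_2 = 150, s_3 = 140, t_3 = 100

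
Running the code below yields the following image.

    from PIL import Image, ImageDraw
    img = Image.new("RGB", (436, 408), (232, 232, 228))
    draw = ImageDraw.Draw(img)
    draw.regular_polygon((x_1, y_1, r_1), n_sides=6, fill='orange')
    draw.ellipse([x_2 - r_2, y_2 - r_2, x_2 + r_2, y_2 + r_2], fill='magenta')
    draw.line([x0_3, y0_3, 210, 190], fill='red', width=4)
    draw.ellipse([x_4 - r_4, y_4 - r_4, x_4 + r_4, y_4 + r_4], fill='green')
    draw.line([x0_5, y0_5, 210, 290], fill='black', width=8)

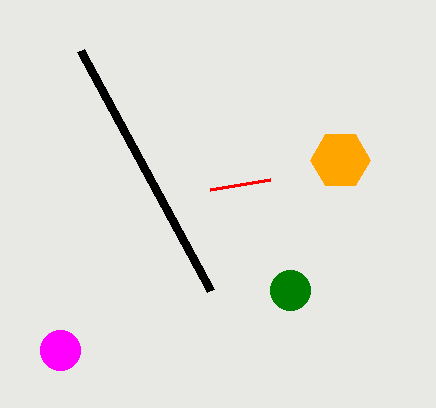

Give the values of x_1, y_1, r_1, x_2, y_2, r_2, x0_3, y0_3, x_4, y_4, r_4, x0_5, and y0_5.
x_1 = 340; y_1 = 160; r_1 = 30; x_2 = 60; y_2 = 350; r_2 = 20; x0_3 = 270; y0_3 = 180; x_4 = 290; y_4 = 290; r_4 = 20; x0_5 = 80; y0_5 = 50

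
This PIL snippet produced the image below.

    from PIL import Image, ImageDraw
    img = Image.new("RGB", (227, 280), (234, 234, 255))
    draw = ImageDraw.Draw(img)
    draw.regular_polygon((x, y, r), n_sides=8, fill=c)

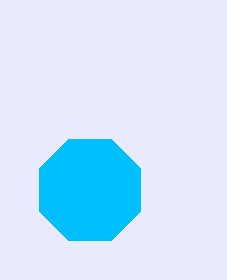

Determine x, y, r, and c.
x = 90, y = 190, r = 55, c = 'deepskyblue'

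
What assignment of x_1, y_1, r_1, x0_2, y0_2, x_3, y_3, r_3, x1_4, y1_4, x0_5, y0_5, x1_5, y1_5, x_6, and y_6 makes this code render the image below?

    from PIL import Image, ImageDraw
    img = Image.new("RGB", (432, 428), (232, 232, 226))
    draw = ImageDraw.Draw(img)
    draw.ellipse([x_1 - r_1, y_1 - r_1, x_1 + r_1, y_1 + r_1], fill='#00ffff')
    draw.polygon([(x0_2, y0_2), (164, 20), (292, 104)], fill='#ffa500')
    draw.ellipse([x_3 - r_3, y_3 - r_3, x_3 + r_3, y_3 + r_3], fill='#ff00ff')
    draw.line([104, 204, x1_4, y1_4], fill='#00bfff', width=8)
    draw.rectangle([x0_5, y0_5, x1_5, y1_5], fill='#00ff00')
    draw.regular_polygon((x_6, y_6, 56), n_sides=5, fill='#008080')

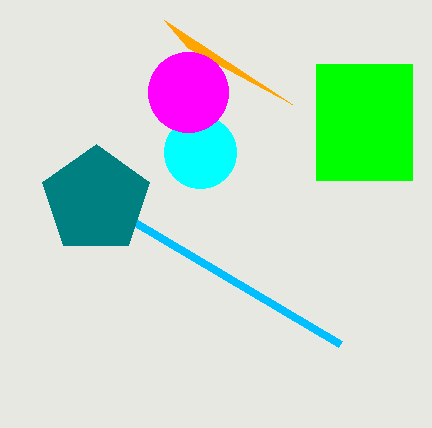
x_1 = 200; y_1 = 152; r_1 = 36; x0_2 = 188; y0_2 = 48; x_3 = 188; y_3 = 92; r_3 = 40; x1_4 = 340; y1_4 = 344; x0_5 = 316; y0_5 = 64; x1_5 = 412; y1_5 = 180; x_6 = 96; y_6 = 200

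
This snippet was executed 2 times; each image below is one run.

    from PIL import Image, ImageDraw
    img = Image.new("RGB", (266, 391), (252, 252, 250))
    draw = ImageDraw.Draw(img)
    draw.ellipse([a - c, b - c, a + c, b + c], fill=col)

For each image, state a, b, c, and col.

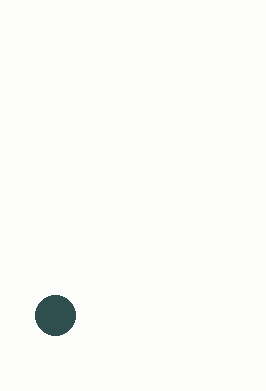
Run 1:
a = 55
b = 315
c = 20
col = 'darkslategray'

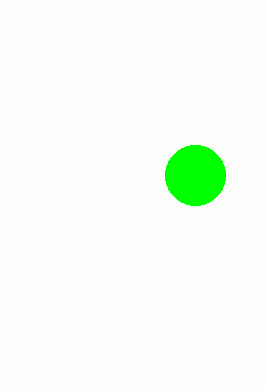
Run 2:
a = 195, b = 175, c = 30, col = 'lime'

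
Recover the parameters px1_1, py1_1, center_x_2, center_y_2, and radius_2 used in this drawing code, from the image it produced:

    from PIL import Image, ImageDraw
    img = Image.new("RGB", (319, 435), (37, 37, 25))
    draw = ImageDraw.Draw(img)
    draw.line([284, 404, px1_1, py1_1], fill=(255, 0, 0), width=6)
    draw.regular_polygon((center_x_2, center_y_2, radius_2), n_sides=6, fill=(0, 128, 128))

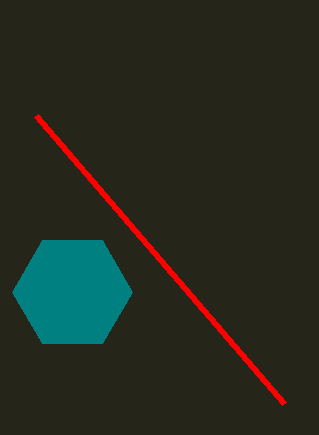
px1_1 = 36, py1_1 = 116, center_x_2 = 72, center_y_2 = 292, radius_2 = 60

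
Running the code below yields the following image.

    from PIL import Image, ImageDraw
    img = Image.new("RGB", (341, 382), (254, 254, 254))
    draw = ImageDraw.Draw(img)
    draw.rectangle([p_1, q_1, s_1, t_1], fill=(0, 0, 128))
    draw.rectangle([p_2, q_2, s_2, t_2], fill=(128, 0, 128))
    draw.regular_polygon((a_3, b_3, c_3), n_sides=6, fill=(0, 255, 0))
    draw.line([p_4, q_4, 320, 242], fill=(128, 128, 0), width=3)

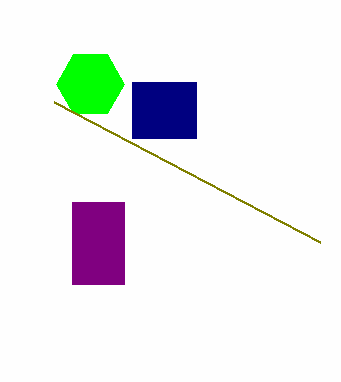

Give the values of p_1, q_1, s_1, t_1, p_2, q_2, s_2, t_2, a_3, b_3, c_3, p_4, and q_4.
p_1 = 132; q_1 = 82; s_1 = 196; t_1 = 138; p_2 = 72; q_2 = 202; s_2 = 124; t_2 = 284; a_3 = 90; b_3 = 84; c_3 = 34; p_4 = 54; q_4 = 102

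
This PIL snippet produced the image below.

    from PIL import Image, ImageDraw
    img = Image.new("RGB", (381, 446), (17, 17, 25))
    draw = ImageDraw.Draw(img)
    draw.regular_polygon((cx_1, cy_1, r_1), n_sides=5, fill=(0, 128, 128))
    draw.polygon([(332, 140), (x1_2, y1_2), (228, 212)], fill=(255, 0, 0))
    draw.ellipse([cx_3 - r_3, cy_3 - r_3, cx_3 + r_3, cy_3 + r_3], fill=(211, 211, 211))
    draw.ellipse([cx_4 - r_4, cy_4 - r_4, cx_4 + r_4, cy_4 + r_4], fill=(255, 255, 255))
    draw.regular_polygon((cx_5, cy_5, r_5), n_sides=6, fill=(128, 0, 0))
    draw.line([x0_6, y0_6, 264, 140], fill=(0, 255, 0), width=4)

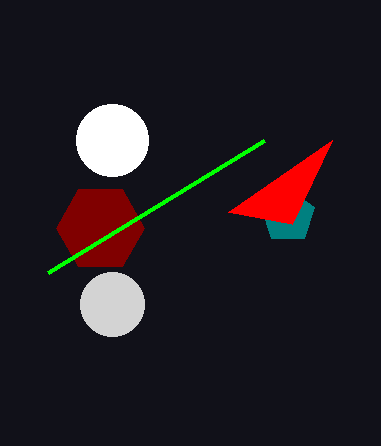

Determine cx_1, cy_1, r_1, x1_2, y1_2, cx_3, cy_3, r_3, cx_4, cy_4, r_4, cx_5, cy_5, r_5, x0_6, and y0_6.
cx_1 = 288, cy_1 = 216, r_1 = 28, x1_2 = 292, y1_2 = 224, cx_3 = 112, cy_3 = 304, r_3 = 32, cx_4 = 112, cy_4 = 140, r_4 = 36, cx_5 = 100, cy_5 = 228, r_5 = 44, x0_6 = 48, y0_6 = 272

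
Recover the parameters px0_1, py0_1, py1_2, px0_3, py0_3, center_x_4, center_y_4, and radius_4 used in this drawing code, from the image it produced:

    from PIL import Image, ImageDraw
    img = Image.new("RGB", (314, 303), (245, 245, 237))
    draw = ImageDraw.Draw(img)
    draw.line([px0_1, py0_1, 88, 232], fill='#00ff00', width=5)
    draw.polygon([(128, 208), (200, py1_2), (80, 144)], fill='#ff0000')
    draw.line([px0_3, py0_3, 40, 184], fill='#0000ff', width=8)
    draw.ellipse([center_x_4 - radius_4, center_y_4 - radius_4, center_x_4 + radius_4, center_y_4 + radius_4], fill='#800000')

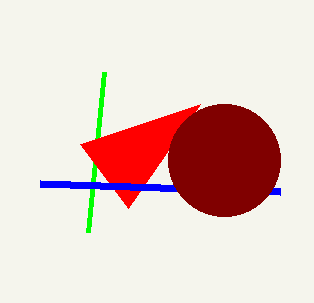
px0_1 = 104; py0_1 = 72; py1_2 = 104; px0_3 = 280; py0_3 = 192; center_x_4 = 224; center_y_4 = 160; radius_4 = 56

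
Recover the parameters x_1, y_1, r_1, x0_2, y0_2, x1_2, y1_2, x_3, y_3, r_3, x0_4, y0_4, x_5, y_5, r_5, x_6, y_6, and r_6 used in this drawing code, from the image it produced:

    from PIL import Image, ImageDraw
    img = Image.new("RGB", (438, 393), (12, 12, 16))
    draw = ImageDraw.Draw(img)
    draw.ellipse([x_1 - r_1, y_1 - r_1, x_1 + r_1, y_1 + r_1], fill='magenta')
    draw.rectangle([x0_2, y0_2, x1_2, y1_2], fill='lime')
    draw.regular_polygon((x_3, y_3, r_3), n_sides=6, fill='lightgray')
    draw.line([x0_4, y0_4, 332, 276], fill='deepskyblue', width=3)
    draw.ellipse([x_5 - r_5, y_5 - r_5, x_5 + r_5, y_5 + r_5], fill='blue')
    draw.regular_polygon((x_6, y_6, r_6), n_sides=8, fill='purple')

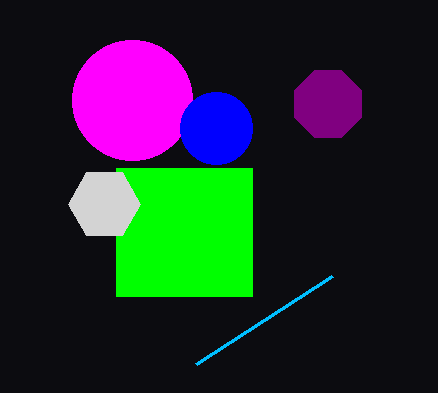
x_1 = 132, y_1 = 100, r_1 = 60, x0_2 = 116, y0_2 = 168, x1_2 = 252, y1_2 = 296, x_3 = 104, y_3 = 204, r_3 = 36, x0_4 = 196, y0_4 = 364, x_5 = 216, y_5 = 128, r_5 = 36, x_6 = 328, y_6 = 104, r_6 = 36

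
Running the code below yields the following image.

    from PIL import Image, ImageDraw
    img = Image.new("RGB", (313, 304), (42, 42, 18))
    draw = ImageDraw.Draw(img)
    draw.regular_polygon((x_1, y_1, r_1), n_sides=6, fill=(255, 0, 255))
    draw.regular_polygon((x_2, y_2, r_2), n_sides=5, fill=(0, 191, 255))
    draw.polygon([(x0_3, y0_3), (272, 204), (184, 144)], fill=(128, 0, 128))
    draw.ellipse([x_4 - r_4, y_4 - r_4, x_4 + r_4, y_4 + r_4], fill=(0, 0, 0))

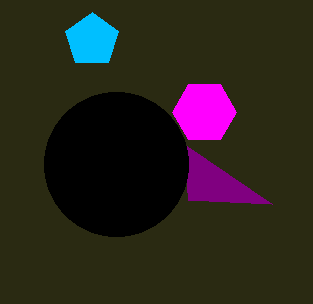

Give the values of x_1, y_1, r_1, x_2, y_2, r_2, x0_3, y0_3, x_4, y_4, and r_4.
x_1 = 204; y_1 = 112; r_1 = 32; x_2 = 92; y_2 = 40; r_2 = 28; x0_3 = 188; y0_3 = 200; x_4 = 116; y_4 = 164; r_4 = 72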